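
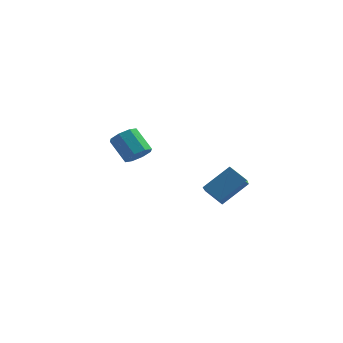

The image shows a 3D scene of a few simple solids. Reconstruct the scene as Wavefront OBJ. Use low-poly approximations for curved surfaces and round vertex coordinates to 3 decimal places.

v -2.247 0.847 -3.05
v -1.777 0.489 -2.412
v -2.842 1.154 -1.252
v -3.313 1.513 -1.89
v -1.567 1.101 -2.571
v -2.632 1.766 -1.41
v -1.756 1.564 -3.01
v -2.821 2.23 -1.85
v -2.233 1.608 -3.473
v -3.298 2.273 -2.313
v -2.718 1.206 -3.688
v -3.783 1.871 -2.528
v -2.928 0.594 -3.53
v -3.993 1.259 -2.369
v -2.739 0.13 -3.09
v -3.804 0.796 -1.93
v -2.262 0.087 -2.627
v -3.327 0.752 -1.467
v 2.727 -4.591 -2.392
v 3.896 -3.624 -1.2
v 2.476 -3.071 -3.379
v 3.646 -2.104 -2.187
v 3.714 -4.896 -3.113
v 4.884 -3.929 -1.921
v 3.464 -3.376 -4.1
v 4.633 -2.409 -2.908
f 2 1 5
f 2 5 3
f 3 5 6
f 3 6 4
f 5 1 7
f 5 7 6
f 6 7 8
f 6 8 4
f 7 1 9
f 7 9 8
f 8 9 10
f 8 10 4
f 9 1 11
f 9 11 10
f 10 11 12
f 10 12 4
f 11 1 13
f 11 13 12
f 12 13 14
f 12 14 4
f 13 1 15
f 13 15 14
f 14 15 16
f 14 16 4
f 15 1 17
f 15 17 16
f 16 17 18
f 16 18 4
f 17 1 2
f 17 2 18
f 18 2 3
f 18 3 4
f 20 22 19
f 23 20 19
f 19 22 21
f 21 23 19
f 20 26 22
f 24 20 23
f 24 26 20
f 22 26 21
f 25 23 21
f 21 26 25
f 25 24 23
f 26 24 25



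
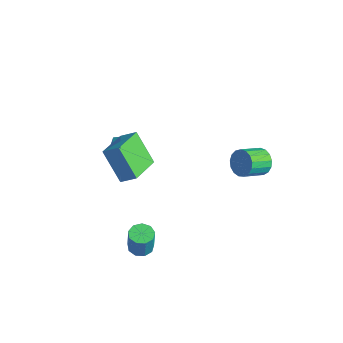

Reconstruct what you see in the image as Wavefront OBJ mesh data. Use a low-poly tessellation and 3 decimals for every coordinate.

v -0.161 -3.139 -3.652
v 0.461 -2.809 -3.744
v 0.723 -2.891 -2.259
v 0.101 -3.221 -2.168
v 0.11 -2.483 -3.664
v 0.372 -2.565 -2.179
v -0.368 -2.464 -3.578
v -0.106 -2.546 -2.094
v -0.749 -2.76 -3.528
v -0.487 -2.843 -2.043
v -0.855 -3.234 -3.535
v -0.593 -3.317 -2.051
v -0.636 -3.663 -3.598
v -0.374 -3.746 -2.113
v -0.195 -3.847 -3.686
v 0.067 -3.93 -2.201
v 0.262 -3.699 -3.758
v 0.524 -3.782 -2.273
v 0.521 -3.289 -3.781
v 0.783 -3.372 -2.296
v 0.5 3.848 0.728
v 0.809 3.516 0.021
v 0.889 2.219 0.665
v 0.58 2.552 1.372
v 1.136 3.636 0.222
v 1.215 2.339 0.866
v 1.318 3.804 0.539
v 1.397 2.508 1.183
v 1.312 3.983 0.899
v 1.391 2.686 1.543
v 1.12 4.131 1.22
v 1.199 2.834 1.864
v 0.786 4.214 1.428
v 0.865 2.917 2.072
v 0.387 4.213 1.476
v 0.466 2.917 2.12
v 0.014 4.129 1.352
v 0.093 2.832 1.997
v -0.248 3.981 1.086
v -0.169 2.684 1.73
v -0.338 3.802 0.737
v -0.259 2.505 1.381
v -0.236 3.634 0.386
v -0.157 2.337 1.031
v 0.034 3.515 0.114
v 0.113 2.218 0.758
v 0.412 3.472 -0.018
v 0.491 2.176 0.626
v -1.398 -4.562 4.476
v -0.767 -3.975 5.057
v -2.472 -2.912 3.978
v -1.84 -2.325 4.56
v -0.16 -4.255 2.82
v 0.472 -3.668 3.402
v -1.233 -2.605 2.323
v -0.602 -2.018 2.904
v -4.353 -2.062 1.257
v -3.832 -1.641 1.202
v -3.768 -2.699 1.918
v -3.247 -2.278 1.863
v -3.8 -2.087 2.195
v -4.162 -1.693 1.786
v -3.438 -2.647 1.334
v -3.8 -2.253 0.925
v -3.266 -2.002 1.249
v -3.49 -1.656 1.781
v -4.11 -2.684 1.339
v -4.334 -2.338 1.871
f 2 1 5
f 2 5 3
f 3 5 6
f 3 6 4
f 5 1 7
f 5 7 6
f 6 7 8
f 6 8 4
f 7 1 9
f 7 9 8
f 8 9 10
f 8 10 4
f 9 1 11
f 9 11 10
f 10 11 12
f 10 12 4
f 11 1 13
f 11 13 12
f 12 13 14
f 12 14 4
f 13 1 15
f 13 15 14
f 14 15 16
f 14 16 4
f 15 1 17
f 15 17 16
f 16 17 18
f 16 18 4
f 17 1 19
f 17 19 18
f 18 19 20
f 18 20 4
f 19 1 2
f 19 2 20
f 20 2 3
f 20 3 4
f 22 21 25
f 22 25 23
f 23 25 26
f 23 26 24
f 25 21 27
f 25 27 26
f 26 27 28
f 26 28 24
f 27 21 29
f 27 29 28
f 28 29 30
f 28 30 24
f 29 21 31
f 29 31 30
f 30 31 32
f 30 32 24
f 31 21 33
f 31 33 32
f 32 33 34
f 32 34 24
f 33 21 35
f 33 35 34
f 34 35 36
f 34 36 24
f 35 21 37
f 35 37 36
f 36 37 38
f 36 38 24
f 37 21 39
f 37 39 38
f 38 39 40
f 38 40 24
f 39 21 41
f 39 41 40
f 40 41 42
f 40 42 24
f 41 21 43
f 41 43 42
f 42 43 44
f 42 44 24
f 43 21 45
f 43 45 44
f 44 45 46
f 44 46 24
f 45 21 47
f 45 47 46
f 46 47 48
f 46 48 24
f 47 21 22
f 47 22 48
f 48 22 23
f 48 23 24
f 50 52 49
f 53 50 49
f 49 52 51
f 51 53 49
f 50 56 52
f 54 50 53
f 54 56 50
f 52 56 51
f 55 53 51
f 51 56 55
f 55 54 53
f 56 54 55
f 57 68 62
f 57 62 58
f 57 58 64
f 57 64 67
f 57 67 68
f 58 62 66
f 62 68 61
f 68 67 59
f 67 64 63
f 64 58 65
f 60 66 61
f 60 61 59
f 60 59 63
f 60 63 65
f 60 65 66
f 61 66 62
f 59 61 68
f 63 59 67
f 65 63 64
f 66 65 58



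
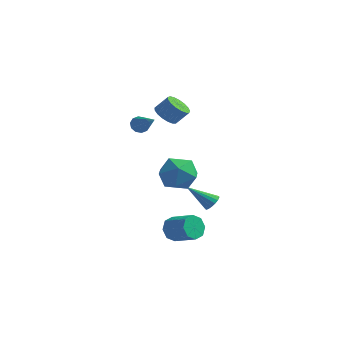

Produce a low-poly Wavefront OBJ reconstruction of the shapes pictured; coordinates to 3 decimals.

v -0.001 -1.933 1.108
v 0.967 -1.884 0.515
v -0.047 -3.756 0.885
v 0.921 -3.707 0.292
v 0.926 -3.49 1.407
v 0.955 -2.364 1.545
v -0.035 -3.276 -0.145
v -0.006 -2.15 -0.007
v 0.946 -2.715 -0.259
v 1.54 -2.847 0.7
v -0.62 -2.793 0.7
v -0.026 -2.925 1.659
v -4.18 2.884 1.797
v -3.579 2.956 1.305
v -2.959 3.289 2.112
v -3.56 3.216 2.603
v -3.744 3.291 1.294
v -3.124 3.624 2.1
v -4.009 3.532 1.398
v -3.39 3.865 2.205
v -4.313 3.625 1.593
v -3.694 3.958 2.4
v -4.587 3.548 1.835
v -3.968 3.881 2.642
v -4.767 3.318 2.069
v -4.148 3.651 2.875
v -4.813 2.99 2.239
v -4.194 3.323 3.046
v -4.714 2.637 2.309
v -4.094 2.97 3.115
v -4.492 2.34 2.261
v -3.873 2.673 3.067
v -4.199 2.168 2.107
v -3.579 2.501 2.913
v -3.901 2.16 1.882
v -3.282 2.493 2.688
v -3.667 2.318 1.637
v -3.048 2.651 2.443
v -3.551 2.605 1.429
v -2.931 2.938 2.235
v -2.598 -1.71 2.982
v -2.267 -1.565 2.581
v -1.182 -2.47 3.878
v -2.275 -1.316 2.804
v -2.406 -1.219 3.095
v -2.611 -1.309 3.343
v -2.811 -1.552 3.453
v -2.93 -1.856 3.383
v -2.922 -2.104 3.16
v -2.79 -2.202 2.869
v -2.586 -2.112 2.622
v -2.386 -1.869 2.512
v -0.706 -1.507 -3.999
v -0.407 -1.176 -4.638
v 0.945 -1.321 -4.081
v 0.646 -1.653 -3.441
v -0.539 -0.777 -4.214
v 0.813 -0.922 -3.657
v -0.769 -0.806 -3.664
v 0.583 -0.951 -3.107
v -0.962 -1.246 -3.31
v 0.39 -1.391 -2.752
v -1.005 -1.839 -3.359
v 0.347 -1.984 -2.802
v -0.873 -2.238 -3.783
v 0.479 -2.383 -3.226
v -0.643 -2.209 -4.333
v 0.709 -2.354 -3.776
v -0.45 -1.769 -4.688
v 0.902 -1.914 -4.13
v -0.23 1.359 -3.115
v 0.051 0.875 -3.122
v -1.37 0.681 -2.005
v 0.165 1.012 -2.922
v 0.188 1.229 -2.766
v 0.115 1.475 -2.69
v -0.036 1.695 -2.711
v -0.232 1.838 -2.825
v -0.428 1.871 -3.005
v -0.578 1.787 -3.211
v -0.648 1.605 -3.394
v -0.623 1.367 -3.514
v -0.507 1.127 -3.542
v -0.328 0.94 -3.473
v -0.127 0.849 -3.321
f 1 12 6
f 1 6 2
f 1 2 8
f 1 8 11
f 1 11 12
f 2 6 10
f 6 12 5
f 12 11 3
f 11 8 7
f 8 2 9
f 4 10 5
f 4 5 3
f 4 3 7
f 4 7 9
f 4 9 10
f 5 10 6
f 3 5 12
f 7 3 11
f 9 7 8
f 10 9 2
f 14 13 17
f 14 17 15
f 15 17 18
f 15 18 16
f 17 13 19
f 17 19 18
f 18 19 20
f 18 20 16
f 19 13 21
f 19 21 20
f 20 21 22
f 20 22 16
f 21 13 23
f 21 23 22
f 22 23 24
f 22 24 16
f 23 13 25
f 23 25 24
f 24 25 26
f 24 26 16
f 25 13 27
f 25 27 26
f 26 27 28
f 26 28 16
f 27 13 29
f 27 29 28
f 28 29 30
f 28 30 16
f 29 13 31
f 29 31 30
f 30 31 32
f 30 32 16
f 31 13 33
f 31 33 32
f 32 33 34
f 32 34 16
f 33 13 35
f 33 35 34
f 34 35 36
f 34 36 16
f 35 13 37
f 35 37 36
f 36 37 38
f 36 38 16
f 37 13 39
f 37 39 38
f 38 39 40
f 38 40 16
f 39 13 14
f 39 14 40
f 40 14 15
f 40 15 16
f 42 41 44
f 42 44 43
f 44 41 45
f 44 45 43
f 45 41 46
f 45 46 43
f 46 41 47
f 46 47 43
f 47 41 48
f 47 48 43
f 48 41 49
f 48 49 43
f 49 41 50
f 49 50 43
f 50 41 51
f 50 51 43
f 51 41 52
f 51 52 43
f 52 41 42
f 52 42 43
f 54 53 57
f 54 57 55
f 55 57 58
f 55 58 56
f 57 53 59
f 57 59 58
f 58 59 60
f 58 60 56
f 59 53 61
f 59 61 60
f 60 61 62
f 60 62 56
f 61 53 63
f 61 63 62
f 62 63 64
f 62 64 56
f 63 53 65
f 63 65 64
f 64 65 66
f 64 66 56
f 65 53 67
f 65 67 66
f 66 67 68
f 66 68 56
f 67 53 69
f 67 69 68
f 68 69 70
f 68 70 56
f 69 53 54
f 69 54 70
f 70 54 55
f 70 55 56
f 72 71 74
f 72 74 73
f 74 71 75
f 74 75 73
f 75 71 76
f 75 76 73
f 76 71 77
f 76 77 73
f 77 71 78
f 77 78 73
f 78 71 79
f 78 79 73
f 79 71 80
f 79 80 73
f 80 71 81
f 80 81 73
f 81 71 82
f 81 82 73
f 82 71 83
f 82 83 73
f 83 71 84
f 83 84 73
f 84 71 85
f 84 85 73
f 85 71 72
f 85 72 73



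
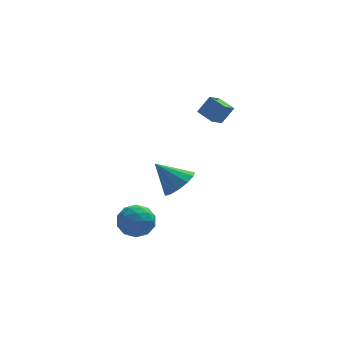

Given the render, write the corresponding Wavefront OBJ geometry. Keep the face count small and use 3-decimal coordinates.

v -1.589 -2.62 -4.357
v -1.071 -2.913 -3.705
v -2.469 -3.727 -4.155
v -1.951 -4.02 -3.503
v -2.418 -3.278 -3.397
v -1.873 -2.593 -3.521
v -1.667 -4.047 -4.339
v -1.122 -3.362 -4.463
v -1.119 -3.795 -3.693
v -1.583 -3.32 -3.111
v -1.957 -3.32 -4.749
v -2.421 -2.845 -4.167
v -1.252 -2.669 -4.049
v -2.288 -3.971 -3.811
v -2.562 -3.534 -3.749
v -2.257 -3.707 -3.365
v -1.724 -2.481 -3.941
v -1.42 -2.654 -3.557
v -2.211 -2.868 -3.376
v -2.12 -3.986 -4.303
v -1.816 -4.159 -3.919
v -1.283 -2.933 -4.495
v -0.978 -3.106 -4.111
v -1.329 -3.772 -4.484
v -0.976 -3.36 -3.658
v -1.494 -4.011 -3.54
v -1.327 -4.026 -4.031
v -1.007 -3.624 -4.104
v -1.249 -3.081 -3.316
v -1.766 -3.731 -3.198
v -2.041 -3.295 -3.135
v -1.721 -2.893 -3.208
v -1.277 -3.599 -3.31
v -1.774 -2.909 -4.662
v -2.291 -3.559 -4.544
v -1.819 -3.747 -4.652
v -1.499 -3.345 -4.725
v -2.046 -2.629 -4.32
v -2.564 -3.28 -4.202
v -2.533 -3.016 -3.756
v -2.213 -2.614 -3.829
v -2.263 -3.041 -4.55
v 0.031 -3.342 -1.794
v 0.571 -3.648 -1.199
v -0.951 -2.998 -0.726
v 0.678 -3.178 -1.251
v 0.579 -2.76 -1.476
v 0.307 -2.527 -1.802
v -0.054 -2.552 -2.125
v -0.387 -2.828 -2.343
v -0.588 -3.267 -2.386
v -0.593 -3.729 -2.242
v -0.399 -4.069 -1.955
v -0.069 -4.177 -1.617
v 0.292 -4.02 -1.335
v 1.503 -2.113 1.157
v 0.975 -1.447 1.42
v 1.992 -1.564 0.75
v 1.463 -0.898 1.013
v 2.037 -2.002 1.947
v 1.508 -1.336 2.21
v 2.525 -1.453 1.54
v 1.997 -0.787 1.803
f 1 38 17
f 38 12 41
f 17 41 6
f 38 41 17
f 1 17 13
f 17 6 18
f 13 18 2
f 17 18 13
f 1 13 22
f 13 2 23
f 22 23 8
f 13 23 22
f 1 22 34
f 22 8 37
f 34 37 11
f 22 37 34
f 1 34 38
f 34 11 42
f 38 42 12
f 34 42 38
f 2 18 29
f 18 6 32
f 29 32 10
f 18 32 29
f 6 41 19
f 41 12 40
f 19 40 5
f 41 40 19
f 12 42 39
f 42 11 35
f 39 35 3
f 42 35 39
f 11 37 36
f 37 8 24
f 36 24 7
f 37 24 36
f 8 23 28
f 23 2 25
f 28 25 9
f 23 25 28
f 4 30 16
f 30 10 31
f 16 31 5
f 30 31 16
f 4 16 14
f 16 5 15
f 14 15 3
f 16 15 14
f 4 14 21
f 14 3 20
f 21 20 7
f 14 20 21
f 4 21 26
f 21 7 27
f 26 27 9
f 21 27 26
f 4 26 30
f 26 9 33
f 30 33 10
f 26 33 30
f 5 31 19
f 31 10 32
f 19 32 6
f 31 32 19
f 3 15 39
f 15 5 40
f 39 40 12
f 15 40 39
f 7 20 36
f 20 3 35
f 36 35 11
f 20 35 36
f 9 27 28
f 27 7 24
f 28 24 8
f 27 24 28
f 10 33 29
f 33 9 25
f 29 25 2
f 33 25 29
f 44 43 46
f 44 46 45
f 46 43 47
f 46 47 45
f 47 43 48
f 47 48 45
f 48 43 49
f 48 49 45
f 49 43 50
f 49 50 45
f 50 43 51
f 50 51 45
f 51 43 52
f 51 52 45
f 52 43 53
f 52 53 45
f 53 43 54
f 53 54 45
f 54 43 55
f 54 55 45
f 55 43 44
f 55 44 45
f 57 59 56
f 60 57 56
f 56 59 58
f 58 60 56
f 57 63 59
f 61 57 60
f 61 63 57
f 59 63 58
f 62 60 58
f 58 63 62
f 62 61 60
f 63 61 62



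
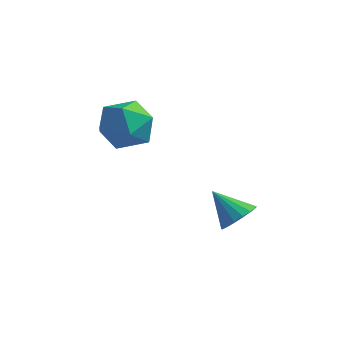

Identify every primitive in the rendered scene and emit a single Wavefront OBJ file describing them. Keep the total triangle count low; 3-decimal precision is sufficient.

v 3.272 1.419 -3.487
v 3.67 2.005 -3.074
v 2.148 1.441 -2.433
v 3.441 2.204 -3.322
v 3.173 2.224 -3.608
v 2.928 2.06 -3.866
v 2.761 1.748 -4.038
v 2.711 1.362 -4.083
v 2.79 0.988 -3.991
v 2.979 0.713 -3.784
v 3.235 0.6 -3.509
v 3.499 0.675 -3.229
v 3.711 0.92 -3.007
v 3.823 1.279 -2.896
v 3.808 1.671 -2.92
v -1.382 1.062 0.733
v -0.705 0.925 1.712
v -0.635 -0.565 -0.012
v 0.042 -0.702 0.967
v -1.146 -0.839 1.038
v -1.608 0.167 1.498
v 0.268 0.193 0.202
v -0.194 1.199 0.662
v 0.315 0.388 1.384
v -0.559 -0.249 1.9
v -0.781 0.609 -0.2
v -1.655 -0.028 0.316
f 2 1 4
f 2 4 3
f 4 1 5
f 4 5 3
f 5 1 6
f 5 6 3
f 6 1 7
f 6 7 3
f 7 1 8
f 7 8 3
f 8 1 9
f 8 9 3
f 9 1 10
f 9 10 3
f 10 1 11
f 10 11 3
f 11 1 12
f 11 12 3
f 12 1 13
f 12 13 3
f 13 1 14
f 13 14 3
f 14 1 15
f 14 15 3
f 15 1 2
f 15 2 3
f 16 27 21
f 16 21 17
f 16 17 23
f 16 23 26
f 16 26 27
f 17 21 25
f 21 27 20
f 27 26 18
f 26 23 22
f 23 17 24
f 19 25 20
f 19 20 18
f 19 18 22
f 19 22 24
f 19 24 25
f 20 25 21
f 18 20 27
f 22 18 26
f 24 22 23
f 25 24 17



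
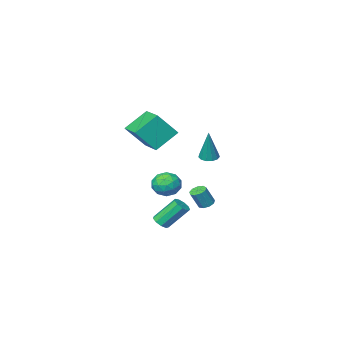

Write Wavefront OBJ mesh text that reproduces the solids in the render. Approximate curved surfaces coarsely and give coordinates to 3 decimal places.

v 0.197 -1.274 -3.983
v 0.663 -0.999 -3.773
v -0.351 -0.351 -2.368
v -0.817 -0.626 -2.577
v 0.467 -0.762 -4.024
v -0.547 -0.114 -2.619
v 0.144 -0.765 -4.255
v -0.869 -0.117 -2.85
v -0.154 -1.006 -4.359
v -1.167 -0.357 -2.954
v -0.287 -1.372 -4.287
v -1.301 -0.724 -2.881
v -0.195 -1.693 -4.072
v -1.208 -1.044 -2.667
v 0.081 -1.817 -3.815
v -0.932 -1.169 -2.41
v 0.411 -1.688 -3.637
v -0.602 -1.04 -2.232
v 0.641 -1.365 -3.621
v -0.373 -0.716 -2.215
v -1.322 -1.696 -1.401
v -0.76 -1.004 -1.648
v -0.14 -2.496 -0.952
v 0.422 -1.804 -1.199
v -0.146 -1.703 -0.476
v -0.877 -1.208 -0.753
v -0.023 -2.292 -1.847
v -0.754 -1.797 -2.124
v 0.043 -1.372 -1.923
v -0.033 -1.008 -1.076
v -0.867 -2.492 -1.524
v -0.943 -2.128 -0.677
v -1.145 -1.28 -1.564
v 0.245 -2.22 -1.036
v -0.089 -2.161 -0.611
v 0.241 -1.754 -0.756
v -1.214 -1.4 -1.038
v -0.884 -0.993 -1.183
v -0.522 -1.404 -0.494
v -0.016 -2.507 -1.417
v 0.314 -2.1 -1.562
v -1.141 -1.746 -1.844
v -0.811 -1.339 -1.989
v -0.378 -2.096 -2.106
v -0.343 -1.089 -1.871
v 0.352 -1.559 -1.607
v 0.091 -1.846 -1.988
v -0.339 -1.555 -2.151
v -0.388 -0.875 -1.373
v 0.308 -1.345 -1.109
v -0.026 -1.286 -0.684
v -0.456 -0.996 -0.847
v 0.084 -1.091 -1.535
v -1.208 -2.155 -1.491
v -0.512 -2.625 -1.227
v -0.444 -2.504 -1.753
v -0.874 -2.214 -1.916
v -1.252 -1.941 -0.993
v -0.557 -2.411 -0.729
v -0.561 -1.945 -0.449
v -0.991 -1.654 -0.612
v -0.984 -2.409 -1.065
v -3.252 -1.765 0.36
v -2.69 -1.997 0.323
v -2.908 -1.255 2.42
v -2.663 -1.666 0.237
v -2.824 -1.366 0.19
v -3.12 -1.192 0.196
v -3.459 -1.2 0.255
v -3.732 -1.388 0.347
v -3.853 -1.695 0.443
v -3.783 -2.024 0.513
v -3.544 -2.271 0.534
v -3.213 -2.357 0.5
v -2.895 -2.255 0.421
v -1.984 0.076 -2.47
v -1.646 -0.275 -2.649
v -1.097 -0.308 -1.549
v -1.436 0.044 -1.37
v -1.52 0.053 -2.703
v -0.971 0.02 -1.602
v -1.611 0.392 -2.647
v -1.062 0.359 -1.547
v -1.877 0.584 -2.509
v -1.328 0.551 -1.408
v -2.193 0.538 -2.352
v -1.644 0.505 -1.252
v -2.412 0.276 -2.251
v -1.863 0.243 -1.151
v -2.43 -0.079 -2.252
v -1.881 -0.112 -1.152
v -2.24 -0.361 -2.356
v -1.691 -0.394 -1.255
v -1.931 -0.439 -2.512
v -1.382 -0.472 -1.412
v 1.327 -0.99 2.31
v -0.011 -0.905 3.403
v 1.653 0.813 2.568
v 0.315 0.898 3.661
v 2.405 -1.378 3.659
v 1.067 -1.293 4.752
v 2.731 0.425 3.917
v 1.393 0.51 5.01
f 2 1 5
f 2 5 3
f 3 5 6
f 3 6 4
f 5 1 7
f 5 7 6
f 6 7 8
f 6 8 4
f 7 1 9
f 7 9 8
f 8 9 10
f 8 10 4
f 9 1 11
f 9 11 10
f 10 11 12
f 10 12 4
f 11 1 13
f 11 13 12
f 12 13 14
f 12 14 4
f 13 1 15
f 13 15 14
f 14 15 16
f 14 16 4
f 15 1 17
f 15 17 16
f 16 17 18
f 16 18 4
f 17 1 19
f 17 19 18
f 18 19 20
f 18 20 4
f 19 1 2
f 19 2 20
f 20 2 3
f 20 3 4
f 21 58 37
f 58 32 61
f 37 61 26
f 58 61 37
f 21 37 33
f 37 26 38
f 33 38 22
f 37 38 33
f 21 33 42
f 33 22 43
f 42 43 28
f 33 43 42
f 21 42 54
f 42 28 57
f 54 57 31
f 42 57 54
f 21 54 58
f 54 31 62
f 58 62 32
f 54 62 58
f 22 38 49
f 38 26 52
f 49 52 30
f 38 52 49
f 26 61 39
f 61 32 60
f 39 60 25
f 61 60 39
f 32 62 59
f 62 31 55
f 59 55 23
f 62 55 59
f 31 57 56
f 57 28 44
f 56 44 27
f 57 44 56
f 28 43 48
f 43 22 45
f 48 45 29
f 43 45 48
f 24 50 36
f 50 30 51
f 36 51 25
f 50 51 36
f 24 36 34
f 36 25 35
f 34 35 23
f 36 35 34
f 24 34 41
f 34 23 40
f 41 40 27
f 34 40 41
f 24 41 46
f 41 27 47
f 46 47 29
f 41 47 46
f 24 46 50
f 46 29 53
f 50 53 30
f 46 53 50
f 25 51 39
f 51 30 52
f 39 52 26
f 51 52 39
f 23 35 59
f 35 25 60
f 59 60 32
f 35 60 59
f 27 40 56
f 40 23 55
f 56 55 31
f 40 55 56
f 29 47 48
f 47 27 44
f 48 44 28
f 47 44 48
f 30 53 49
f 53 29 45
f 49 45 22
f 53 45 49
f 64 63 66
f 64 66 65
f 66 63 67
f 66 67 65
f 67 63 68
f 67 68 65
f 68 63 69
f 68 69 65
f 69 63 70
f 69 70 65
f 70 63 71
f 70 71 65
f 71 63 72
f 71 72 65
f 72 63 73
f 72 73 65
f 73 63 74
f 73 74 65
f 74 63 75
f 74 75 65
f 75 63 64
f 75 64 65
f 77 76 80
f 77 80 78
f 78 80 81
f 78 81 79
f 80 76 82
f 80 82 81
f 81 82 83
f 81 83 79
f 82 76 84
f 82 84 83
f 83 84 85
f 83 85 79
f 84 76 86
f 84 86 85
f 85 86 87
f 85 87 79
f 86 76 88
f 86 88 87
f 87 88 89
f 87 89 79
f 88 76 90
f 88 90 89
f 89 90 91
f 89 91 79
f 90 76 92
f 90 92 91
f 91 92 93
f 91 93 79
f 92 76 94
f 92 94 93
f 93 94 95
f 93 95 79
f 94 76 77
f 94 77 95
f 95 77 78
f 95 78 79
f 97 99 96
f 100 97 96
f 96 99 98
f 98 100 96
f 97 103 99
f 101 97 100
f 101 103 97
f 99 103 98
f 102 100 98
f 98 103 102
f 102 101 100
f 103 101 102



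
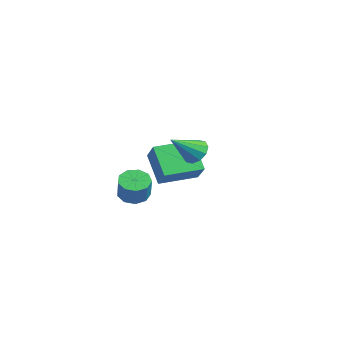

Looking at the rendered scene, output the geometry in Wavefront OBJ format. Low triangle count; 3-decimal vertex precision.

v -3.586 0.971 -1.32
v -4.763 0.857 0.05
v -3.58 2.884 -1.157
v -4.757 2.77 0.213
v -2.523 0.89 -0.413
v -3.7 0.776 0.957
v -2.517 2.803 -0.25
v -3.694 2.689 1.12
v -3.902 -0.089 -1.885
v -3.527 -0.674 -2.218
v -2.844 -0.856 -1.127
v -3.218 -0.271 -0.795
v -3.269 -0.223 -2.304
v -2.586 -0.406 -1.213
v -3.307 0.291 -2.194
v -2.624 0.108 -1.103
v -3.623 0.627 -1.94
v -2.94 0.445 -0.849
v -4.069 0.628 -1.661
v -3.386 0.446 -0.57
v -4.437 0.294 -1.486
v -3.754 0.112 -0.395
v -4.554 -0.219 -1.498
v -3.871 -0.402 -0.408
v -4.366 -0.672 -1.692
v -3.683 -0.854 -0.601
v -3.961 -0.851 -1.976
v -3.277 -1.034 -0.885
v 1.911 0.71 2.615
v 2.548 0.664 2.354
v 2.209 -0.53 3.565
v 2.562 0.925 2.691
v 2.328 1.104 2.999
v 1.934 1.133 3.16
v 1.532 1 3.114
v 1.274 0.757 2.877
v 1.259 0.496 2.54
v 1.494 0.316 2.232
v 1.888 0.288 2.071
v 2.29 0.42 2.117
f 2 4 1
f 5 2 1
f 1 4 3
f 3 5 1
f 2 8 4
f 6 2 5
f 6 8 2
f 4 8 3
f 7 5 3
f 3 8 7
f 7 6 5
f 8 6 7
f 10 9 13
f 10 13 11
f 11 13 14
f 11 14 12
f 13 9 15
f 13 15 14
f 14 15 16
f 14 16 12
f 15 9 17
f 15 17 16
f 16 17 18
f 16 18 12
f 17 9 19
f 17 19 18
f 18 19 20
f 18 20 12
f 19 9 21
f 19 21 20
f 20 21 22
f 20 22 12
f 21 9 23
f 21 23 22
f 22 23 24
f 22 24 12
f 23 9 25
f 23 25 24
f 24 25 26
f 24 26 12
f 25 9 27
f 25 27 26
f 26 27 28
f 26 28 12
f 27 9 10
f 27 10 28
f 28 10 11
f 28 11 12
f 30 29 32
f 30 32 31
f 32 29 33
f 32 33 31
f 33 29 34
f 33 34 31
f 34 29 35
f 34 35 31
f 35 29 36
f 35 36 31
f 36 29 37
f 36 37 31
f 37 29 38
f 37 38 31
f 38 29 39
f 38 39 31
f 39 29 40
f 39 40 31
f 40 29 30
f 40 30 31



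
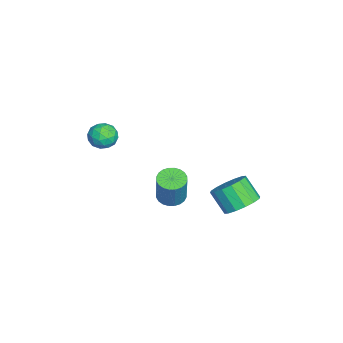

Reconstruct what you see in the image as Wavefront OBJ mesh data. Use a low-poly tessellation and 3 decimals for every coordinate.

v 3.183 -2.526 2.586
v 3.478 -2.165 3.222
v 4.322 -3.055 2.358
v 4.617 -2.694 2.994
v 4.091 -3.275 3.079
v 3.387 -2.949 3.22
v 4.413 -2.271 2.36
v 3.709 -1.945 2.501
v 4.238 -2.008 3.083
v 4.039 -2.628 3.527
v 3.761 -2.592 2.053
v 3.562 -3.212 2.497
v 3.231 -2.299 2.924
v 4.569 -2.921 2.656
v 4.26 -3.262 2.706
v 4.433 -3.05 3.08
v 3.177 -2.76 2.922
v 3.35 -2.548 3.296
v 3.711 -3.2 3.212
v 4.45 -2.672 2.284
v 4.623 -2.46 2.658
v 3.367 -2.17 2.5
v 3.54 -1.958 2.874
v 4.089 -2.02 2.368
v 3.85 -1.995 3.216
v 4.52 -2.305 3.082
v 4.4 -2.057 2.71
v 3.986 -1.865 2.792
v 3.733 -2.36 3.477
v 4.403 -2.67 3.343
v 4.094 -3.012 3.393
v 3.68 -2.82 3.476
v 4.18 -2.267 3.395
v 3.397 -2.55 2.237
v 4.067 -2.86 2.103
v 4.12 -2.4 2.104
v 3.706 -2.208 2.187
v 3.28 -2.915 2.498
v 3.95 -3.225 2.364
v 3.814 -3.355 2.788
v 3.4 -3.163 2.87
v 3.62 -2.953 2.185
v 1.387 3.91 -3.853
v 2.183 3.273 -3.877
v 1.609 2.513 -2.772
v 0.813 3.15 -2.747
v 2.324 3.655 -3.541
v 1.75 2.895 -2.436
v 2.214 4.106 -3.289
v 1.64 3.345 -2.183
v 1.883 4.504 -3.188
v 1.308 3.743 -2.082
v 1.418 4.743 -3.264
v 0.844 3.982 -2.158
v 0.946 4.759 -3.499
v 0.371 3.998 -2.393
v 0.591 4.547 -3.828
v 0.017 3.787 -2.723
v 0.45 4.165 -4.164
v -0.124 3.405 -3.059
v 0.56 3.715 -4.417
v -0.014 2.954 -3.311
v 0.892 3.317 -4.518
v 0.317 2.556 -3.412
v 1.356 3.078 -4.442
v 0.782 2.317 -3.336
v 1.829 3.062 -4.207
v 1.254 2.301 -3.101
v 1.678 0.415 -3.084
v 2.144 -0.168 -3.229
v 2.807 -0.078 -1.461
v 2.342 0.505 -1.316
v 2.314 0.062 -3.305
v 2.978 0.153 -1.537
v 2.388 0.346 -3.347
v 3.052 0.437 -1.579
v 2.354 0.641 -3.349
v 3.017 0.731 -1.581
v 2.216 0.901 -3.311
v 2.88 0.991 -1.543
v 1.997 1.087 -3.238
v 2.661 1.177 -1.47
v 1.73 1.171 -3.142
v 2.393 1.261 -1.374
v 1.454 1.14 -3.037
v 2.118 1.23 -1.269
v 1.213 0.998 -2.939
v 1.876 1.088 -1.171
v 1.042 0.767 -2.863
v 1.706 0.858 -1.095
v 0.968 0.483 -2.821
v 1.632 0.574 -1.053
v 1.003 0.189 -2.819
v 1.666 0.279 -1.051
v 1.14 -0.071 -2.857
v 1.804 0.019 -1.089
v 1.359 -0.257 -2.93
v 2.023 -0.167 -1.162
v 1.627 -0.341 -3.026
v 2.29 -0.251 -1.258
v 1.902 -0.31 -3.131
v 2.566 -0.22 -1.363
f 1 38 17
f 38 12 41
f 17 41 6
f 38 41 17
f 1 17 13
f 17 6 18
f 13 18 2
f 17 18 13
f 1 13 22
f 13 2 23
f 22 23 8
f 13 23 22
f 1 22 34
f 22 8 37
f 34 37 11
f 22 37 34
f 1 34 38
f 34 11 42
f 38 42 12
f 34 42 38
f 2 18 29
f 18 6 32
f 29 32 10
f 18 32 29
f 6 41 19
f 41 12 40
f 19 40 5
f 41 40 19
f 12 42 39
f 42 11 35
f 39 35 3
f 42 35 39
f 11 37 36
f 37 8 24
f 36 24 7
f 37 24 36
f 8 23 28
f 23 2 25
f 28 25 9
f 23 25 28
f 4 30 16
f 30 10 31
f 16 31 5
f 30 31 16
f 4 16 14
f 16 5 15
f 14 15 3
f 16 15 14
f 4 14 21
f 14 3 20
f 21 20 7
f 14 20 21
f 4 21 26
f 21 7 27
f 26 27 9
f 21 27 26
f 4 26 30
f 26 9 33
f 30 33 10
f 26 33 30
f 5 31 19
f 31 10 32
f 19 32 6
f 31 32 19
f 3 15 39
f 15 5 40
f 39 40 12
f 15 40 39
f 7 20 36
f 20 3 35
f 36 35 11
f 20 35 36
f 9 27 28
f 27 7 24
f 28 24 8
f 27 24 28
f 10 33 29
f 33 9 25
f 29 25 2
f 33 25 29
f 44 43 47
f 44 47 45
f 45 47 48
f 45 48 46
f 47 43 49
f 47 49 48
f 48 49 50
f 48 50 46
f 49 43 51
f 49 51 50
f 50 51 52
f 50 52 46
f 51 43 53
f 51 53 52
f 52 53 54
f 52 54 46
f 53 43 55
f 53 55 54
f 54 55 56
f 54 56 46
f 55 43 57
f 55 57 56
f 56 57 58
f 56 58 46
f 57 43 59
f 57 59 58
f 58 59 60
f 58 60 46
f 59 43 61
f 59 61 60
f 60 61 62
f 60 62 46
f 61 43 63
f 61 63 62
f 62 63 64
f 62 64 46
f 63 43 65
f 63 65 64
f 64 65 66
f 64 66 46
f 65 43 67
f 65 67 66
f 66 67 68
f 66 68 46
f 67 43 44
f 67 44 68
f 68 44 45
f 68 45 46
f 70 69 73
f 70 73 71
f 71 73 74
f 71 74 72
f 73 69 75
f 73 75 74
f 74 75 76
f 74 76 72
f 75 69 77
f 75 77 76
f 76 77 78
f 76 78 72
f 77 69 79
f 77 79 78
f 78 79 80
f 78 80 72
f 79 69 81
f 79 81 80
f 80 81 82
f 80 82 72
f 81 69 83
f 81 83 82
f 82 83 84
f 82 84 72
f 83 69 85
f 83 85 84
f 84 85 86
f 84 86 72
f 85 69 87
f 85 87 86
f 86 87 88
f 86 88 72
f 87 69 89
f 87 89 88
f 88 89 90
f 88 90 72
f 89 69 91
f 89 91 90
f 90 91 92
f 90 92 72
f 91 69 93
f 91 93 92
f 92 93 94
f 92 94 72
f 93 69 95
f 93 95 94
f 94 95 96
f 94 96 72
f 95 69 97
f 95 97 96
f 96 97 98
f 96 98 72
f 97 69 99
f 97 99 98
f 98 99 100
f 98 100 72
f 99 69 101
f 99 101 100
f 100 101 102
f 100 102 72
f 101 69 70
f 101 70 102
f 102 70 71
f 102 71 72



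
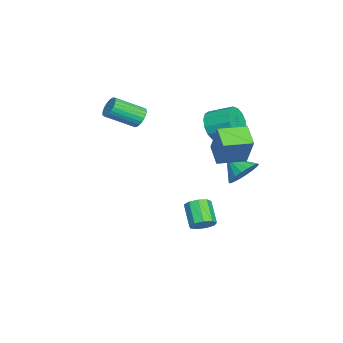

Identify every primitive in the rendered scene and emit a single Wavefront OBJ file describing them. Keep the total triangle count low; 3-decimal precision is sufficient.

v 3.119 1.842 2.981
v 4.074 2.32 4.87
v 2.432 3.364 2.943
v 3.388 3.842 4.832
v 4.212 2.318 2.308
v 5.168 2.796 4.197
v 3.526 3.84 2.27
v 4.481 4.318 4.159
v 1.344 3.45 0.113
v 1.906 2.698 -0.379
v 0.736 2.41 1.007
v 2.193 2.831 -0.029
v 2.312 3.087 0.349
v 2.239 3.414 0.681
v 1.989 3.749 0.9
v 1.611 4.024 0.963
v 1.18 4.186 0.858
v 0.782 4.202 0.606
v 0.496 4.069 0.255
v 0.377 3.813 -0.123
v 0.45 3.486 -0.454
v 0.7 3.151 -0.674
v 1.078 2.875 -0.737
v 1.508 2.714 -0.632
v 0.004 1.536 2.97
v 0.489 1.845 2.08
v 0.741 3.233 2.699
v 0.256 2.924 3.59
v -0.039 1.974 2.006
v 0.213 3.362 2.625
v -0.555 1.986 2.19
v -0.304 3.373 2.809
v -0.922 1.877 2.584
v -0.67 3.264 3.203
v -1.041 1.677 3.081
v -0.789 3.064 3.7
v -0.879 1.439 3.548
v -0.627 2.826 4.167
v -0.481 1.227 3.861
v -0.229 2.615 4.48
v 0.047 1.098 3.935
v 0.299 2.486 4.554
v 0.564 1.087 3.751
v 0.815 2.474 4.37
v 0.93 1.196 3.357
v 1.182 2.583 3.976
v 1.049 1.396 2.86
v 1.301 2.783 3.479
v 0.887 1.634 2.393
v 1.139 3.021 3.012
v -1.549 -2.812 2.544
v -0.861 -2.717 2.32
v -0.303 -4.373 3.332
v -0.991 -4.468 3.556
v -0.861 -2.568 2.563
v -0.303 -4.225 3.575
v -0.966 -2.457 2.803
v -0.408 -4.113 3.815
v -1.16 -2.4 3.003
v -0.602 -4.056 4.016
v -1.413 -2.405 3.134
v -0.855 -4.061 4.147
v -1.687 -2.472 3.175
v -1.129 -4.128 4.188
v -1.939 -2.591 3.12
v -1.381 -4.247 4.132
v -2.133 -2.744 2.977
v -1.575 -4.4 3.989
v -2.237 -2.907 2.768
v -1.679 -4.563 3.78
v -2.237 -3.055 2.525
v -1.679 -4.712 3.537
v -2.132 -3.167 2.285
v -1.574 -4.823 3.297
v -1.938 -3.224 2.084
v -1.38 -4.88 3.097
v -1.685 -3.219 1.953
v -1.127 -4.875 2.966
v -1.411 -3.152 1.912
v -0.853 -4.808 2.925
v -1.159 -3.033 1.968
v -0.601 -4.689 2.98
v -0.965 -2.88 2.111
v -0.407 -4.536 3.123
v 2.459 1.365 -3.532
v 3.001 0.98 -3.125
v 1.883 0.509 -2.081
v 1.341 0.895 -2.488
v 2.959 1.48 -2.945
v 1.841 1.01 -1.901
v 2.683 1.927 -3.039
v 1.565 1.456 -1.995
v 2.302 2.11 -3.364
v 1.184 1.64 -2.32
v 1.994 1.946 -3.768
v 0.877 1.475 -2.724
v 1.904 1.509 -4.061
v 0.786 1.039 -3.017
v 2.073 1.005 -4.107
v 0.956 0.535 -3.063
v 2.423 0.67 -3.883
v 1.305 0.2 -2.839
v 2.789 0.66 -3.496
v 1.672 0.189 -2.452
f 2 4 1
f 5 2 1
f 1 4 3
f 3 5 1
f 2 8 4
f 6 2 5
f 6 8 2
f 4 8 3
f 7 5 3
f 3 8 7
f 7 6 5
f 8 6 7
f 10 9 12
f 10 12 11
f 12 9 13
f 12 13 11
f 13 9 14
f 13 14 11
f 14 9 15
f 14 15 11
f 15 9 16
f 15 16 11
f 16 9 17
f 16 17 11
f 17 9 18
f 17 18 11
f 18 9 19
f 18 19 11
f 19 9 20
f 19 20 11
f 20 9 21
f 20 21 11
f 21 9 22
f 21 22 11
f 22 9 23
f 22 23 11
f 23 9 24
f 23 24 11
f 24 9 10
f 24 10 11
f 26 25 29
f 26 29 27
f 27 29 30
f 27 30 28
f 29 25 31
f 29 31 30
f 30 31 32
f 30 32 28
f 31 25 33
f 31 33 32
f 32 33 34
f 32 34 28
f 33 25 35
f 33 35 34
f 34 35 36
f 34 36 28
f 35 25 37
f 35 37 36
f 36 37 38
f 36 38 28
f 37 25 39
f 37 39 38
f 38 39 40
f 38 40 28
f 39 25 41
f 39 41 40
f 40 41 42
f 40 42 28
f 41 25 43
f 41 43 42
f 42 43 44
f 42 44 28
f 43 25 45
f 43 45 44
f 44 45 46
f 44 46 28
f 45 25 47
f 45 47 46
f 46 47 48
f 46 48 28
f 47 25 49
f 47 49 48
f 48 49 50
f 48 50 28
f 49 25 26
f 49 26 50
f 50 26 27
f 50 27 28
f 52 51 55
f 52 55 53
f 53 55 56
f 53 56 54
f 55 51 57
f 55 57 56
f 56 57 58
f 56 58 54
f 57 51 59
f 57 59 58
f 58 59 60
f 58 60 54
f 59 51 61
f 59 61 60
f 60 61 62
f 60 62 54
f 61 51 63
f 61 63 62
f 62 63 64
f 62 64 54
f 63 51 65
f 63 65 64
f 64 65 66
f 64 66 54
f 65 51 67
f 65 67 66
f 66 67 68
f 66 68 54
f 67 51 69
f 67 69 68
f 68 69 70
f 68 70 54
f 69 51 71
f 69 71 70
f 70 71 72
f 70 72 54
f 71 51 73
f 71 73 72
f 72 73 74
f 72 74 54
f 73 51 75
f 73 75 74
f 74 75 76
f 74 76 54
f 75 51 77
f 75 77 76
f 76 77 78
f 76 78 54
f 77 51 79
f 77 79 78
f 78 79 80
f 78 80 54
f 79 51 81
f 79 81 80
f 80 81 82
f 80 82 54
f 81 51 83
f 81 83 82
f 82 83 84
f 82 84 54
f 83 51 52
f 83 52 84
f 84 52 53
f 84 53 54
f 86 85 89
f 86 89 87
f 87 89 90
f 87 90 88
f 89 85 91
f 89 91 90
f 90 91 92
f 90 92 88
f 91 85 93
f 91 93 92
f 92 93 94
f 92 94 88
f 93 85 95
f 93 95 94
f 94 95 96
f 94 96 88
f 95 85 97
f 95 97 96
f 96 97 98
f 96 98 88
f 97 85 99
f 97 99 98
f 98 99 100
f 98 100 88
f 99 85 101
f 99 101 100
f 100 101 102
f 100 102 88
f 101 85 103
f 101 103 102
f 102 103 104
f 102 104 88
f 103 85 86
f 103 86 104
f 104 86 87
f 104 87 88



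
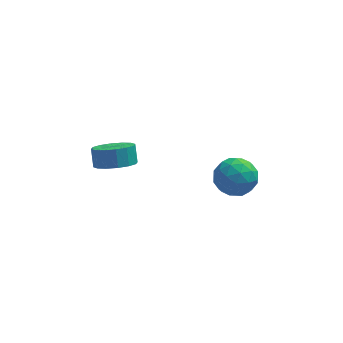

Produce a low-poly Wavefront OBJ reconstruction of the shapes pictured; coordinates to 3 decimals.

v -2.434 -0.93 1.057
v -1.598 -0.368 0.762
v -1.69 0.213 1.608
v -2.526 -0.35 1.903
v -2.024 -0.113 0.541
v -2.116 0.467 1.386
v -2.56 -0.077 0.458
v -2.652 0.503 1.304
v -3.062 -0.27 0.536
v -3.154 0.311 1.381
v -3.396 -0.64 0.753
v -3.488 -0.059 1.599
v -3.472 -1.087 1.052
v -3.564 -0.506 1.898
v -3.27 -1.493 1.352
v -3.362 -0.912 2.198
v -2.844 -1.747 1.574
v -2.936 -1.167 2.419
v -2.308 -1.783 1.656
v -2.4 -1.203 2.502
v -1.806 -1.591 1.579
v -1.898 -1.01 2.424
v -1.472 -1.221 1.361
v -1.564 -0.64 2.207
v -1.396 -0.774 1.062
v -1.488 -0.193 1.908
v 2.389 1.293 -2.065
v 3.121 1.68 -1.213
v 3.639 -0.1 -2.507
v 4.371 0.287 -1.655
v 3.339 -0.225 -1.364
v 2.566 0.636 -1.091
v 4.194 0.944 -2.629
v 3.421 1.805 -2.356
v 4.236 1.464 -1.561
v 3.708 0.742 -0.78
v 3.052 0.838 -2.94
v 2.524 0.116 -2.159
v 2.645 1.608 -1.6
v 4.115 -0.028 -2.12
v 3.508 -0.329 -1.949
v 3.938 -0.102 -1.448
v 2.319 0.995 -1.529
v 2.749 1.222 -1.028
v 2.877 0.103 -1.117
v 4.011 0.358 -2.692
v 4.441 0.585 -2.191
v 2.822 1.682 -2.272
v 3.252 1.909 -1.771
v 3.883 1.477 -2.603
v 3.731 1.709 -1.304
v 4.466 0.891 -1.564
v 4.362 1.277 -2.136
v 3.908 1.782 -1.976
v 3.421 1.284 -0.845
v 4.155 0.466 -1.104
v 3.548 0.165 -0.934
v 3.094 0.671 -0.773
v 4.076 1.158 -1.049
v 2.605 1.114 -2.616
v 3.339 0.296 -2.875
v 3.666 0.909 -2.947
v 3.212 1.415 -2.786
v 2.294 0.689 -2.156
v 3.029 -0.129 -2.416
v 2.852 -0.202 -1.744
v 2.398 0.303 -1.584
v 2.684 0.422 -2.671
f 2 1 5
f 2 5 3
f 3 5 6
f 3 6 4
f 5 1 7
f 5 7 6
f 6 7 8
f 6 8 4
f 7 1 9
f 7 9 8
f 8 9 10
f 8 10 4
f 9 1 11
f 9 11 10
f 10 11 12
f 10 12 4
f 11 1 13
f 11 13 12
f 12 13 14
f 12 14 4
f 13 1 15
f 13 15 14
f 14 15 16
f 14 16 4
f 15 1 17
f 15 17 16
f 16 17 18
f 16 18 4
f 17 1 19
f 17 19 18
f 18 19 20
f 18 20 4
f 19 1 21
f 19 21 20
f 20 21 22
f 20 22 4
f 21 1 23
f 21 23 22
f 22 23 24
f 22 24 4
f 23 1 25
f 23 25 24
f 24 25 26
f 24 26 4
f 25 1 2
f 25 2 26
f 26 2 3
f 26 3 4
f 27 64 43
f 64 38 67
f 43 67 32
f 64 67 43
f 27 43 39
f 43 32 44
f 39 44 28
f 43 44 39
f 27 39 48
f 39 28 49
f 48 49 34
f 39 49 48
f 27 48 60
f 48 34 63
f 60 63 37
f 48 63 60
f 27 60 64
f 60 37 68
f 64 68 38
f 60 68 64
f 28 44 55
f 44 32 58
f 55 58 36
f 44 58 55
f 32 67 45
f 67 38 66
f 45 66 31
f 67 66 45
f 38 68 65
f 68 37 61
f 65 61 29
f 68 61 65
f 37 63 62
f 63 34 50
f 62 50 33
f 63 50 62
f 34 49 54
f 49 28 51
f 54 51 35
f 49 51 54
f 30 56 42
f 56 36 57
f 42 57 31
f 56 57 42
f 30 42 40
f 42 31 41
f 40 41 29
f 42 41 40
f 30 40 47
f 40 29 46
f 47 46 33
f 40 46 47
f 30 47 52
f 47 33 53
f 52 53 35
f 47 53 52
f 30 52 56
f 52 35 59
f 56 59 36
f 52 59 56
f 31 57 45
f 57 36 58
f 45 58 32
f 57 58 45
f 29 41 65
f 41 31 66
f 65 66 38
f 41 66 65
f 33 46 62
f 46 29 61
f 62 61 37
f 46 61 62
f 35 53 54
f 53 33 50
f 54 50 34
f 53 50 54
f 36 59 55
f 59 35 51
f 55 51 28
f 59 51 55



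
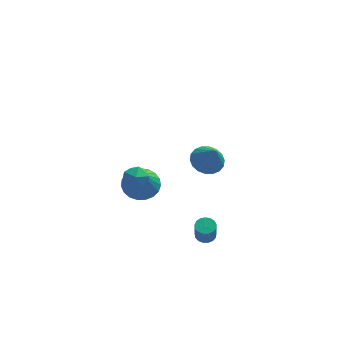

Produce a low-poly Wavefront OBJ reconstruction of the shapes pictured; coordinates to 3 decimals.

v 3.759 3.104 -2.682
v 4.281 3.798 -2.446
v 4.101 2.396 -1.358
v 3.923 3.901 -2.299
v 3.533 3.846 -2.227
v 3.187 3.645 -2.245
v 2.955 3.336 -2.35
v 2.882 2.981 -2.521
v 2.982 2.65 -2.724
v 3.237 2.409 -2.918
v 3.594 2.306 -3.066
v 3.985 2.361 -3.137
v 4.33 2.563 -3.119
v 4.563 2.872 -3.014
v 4.636 3.226 -2.843
v 4.535 3.557 -2.641
v 0.307 0.202 -1.824
v 1.032 0.737 -1.492
v 0.293 -0.802 -0.176
v 0.713 0.943 -1.369
v 0.325 1.022 -1.324
v -0.067 0.959 -1.366
v -0.395 0.765 -1.487
v -0.601 0.474 -1.666
v -0.65 0.135 -1.873
v -0.533 -0.191 -2.071
v -0.272 -0.449 -2.226
v 0.09 -0.595 -2.312
v 0.489 -0.603 -2.314
v 0.857 -0.471 -2.23
v 1.129 -0.223 -2.077
v 1.259 0.098 -1.88
v 1.225 0.438 -1.673
v -0.047 -2.87 1.306
v 0.412 -2.883 1.867
v -0.572 -3.837 1.713
v -0.113 -3.85 2.274
v -0.613 -3.327 2.227
v -0.289 -2.729 1.975
v 0.129 -3.991 1.605
v 0.453 -3.393 1.353
v 0.521 -3.576 2.052
v 0.062 -3.165 2.436
v -0.222 -3.555 1.144
v -0.681 -3.144 1.528
v 3.138 -3.26 -2.724
v 3.602 -3.466 -2.78
v 3.566 -3.825 -1.751
v 3.102 -3.62 -1.696
v 3.647 -3.24 -2.699
v 3.611 -3.599 -1.671
v 3.576 -3.019 -2.625
v 3.54 -3.378 -1.596
v 3.404 -2.853 -2.573
v 3.368 -3.212 -1.544
v 3.172 -2.78 -2.555
v 3.136 -3.139 -1.527
v 2.932 -2.818 -2.577
v 2.896 -3.177 -1.548
v 2.739 -2.957 -2.632
v 2.703 -3.316 -1.604
v 2.637 -3.165 -2.709
v 2.601 -3.524 -1.68
v 2.65 -3.396 -2.788
v 2.614 -3.755 -1.76
v 2.775 -3.595 -2.854
v 2.739 -3.954 -1.825
v 2.983 -3.718 -2.889
v 2.947 -4.077 -1.861
v 3.227 -3.736 -2.887
v 3.191 -4.095 -1.858
v 3.45 -3.645 -2.848
v 3.414 -4.004 -1.819
f 2 1 4
f 2 4 3
f 4 1 5
f 4 5 3
f 5 1 6
f 5 6 3
f 6 1 7
f 6 7 3
f 7 1 8
f 7 8 3
f 8 1 9
f 8 9 3
f 9 1 10
f 9 10 3
f 10 1 11
f 10 11 3
f 11 1 12
f 11 12 3
f 12 1 13
f 12 13 3
f 13 1 14
f 13 14 3
f 14 1 15
f 14 15 3
f 15 1 16
f 15 16 3
f 16 1 2
f 16 2 3
f 18 17 20
f 18 20 19
f 20 17 21
f 20 21 19
f 21 17 22
f 21 22 19
f 22 17 23
f 22 23 19
f 23 17 24
f 23 24 19
f 24 17 25
f 24 25 19
f 25 17 26
f 25 26 19
f 26 17 27
f 26 27 19
f 27 17 28
f 27 28 19
f 28 17 29
f 28 29 19
f 29 17 30
f 29 30 19
f 30 17 31
f 30 31 19
f 31 17 32
f 31 32 19
f 32 17 33
f 32 33 19
f 33 17 18
f 33 18 19
f 34 45 39
f 34 39 35
f 34 35 41
f 34 41 44
f 34 44 45
f 35 39 43
f 39 45 38
f 45 44 36
f 44 41 40
f 41 35 42
f 37 43 38
f 37 38 36
f 37 36 40
f 37 40 42
f 37 42 43
f 38 43 39
f 36 38 45
f 40 36 44
f 42 40 41
f 43 42 35
f 47 46 50
f 47 50 48
f 48 50 51
f 48 51 49
f 50 46 52
f 50 52 51
f 51 52 53
f 51 53 49
f 52 46 54
f 52 54 53
f 53 54 55
f 53 55 49
f 54 46 56
f 54 56 55
f 55 56 57
f 55 57 49
f 56 46 58
f 56 58 57
f 57 58 59
f 57 59 49
f 58 46 60
f 58 60 59
f 59 60 61
f 59 61 49
f 60 46 62
f 60 62 61
f 61 62 63
f 61 63 49
f 62 46 64
f 62 64 63
f 63 64 65
f 63 65 49
f 64 46 66
f 64 66 65
f 65 66 67
f 65 67 49
f 66 46 68
f 66 68 67
f 67 68 69
f 67 69 49
f 68 46 70
f 68 70 69
f 69 70 71
f 69 71 49
f 70 46 72
f 70 72 71
f 71 72 73
f 71 73 49
f 72 46 47
f 72 47 73
f 73 47 48
f 73 48 49



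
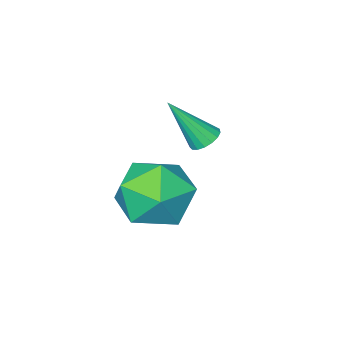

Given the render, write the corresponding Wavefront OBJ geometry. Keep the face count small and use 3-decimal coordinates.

v 0.254 2.13 -0.2
v 0.624 1.938 -0.495
v 1.026 1.47 1.2
v 0.706 2.16 -0.435
v 0.684 2.375 -0.322
v 0.564 2.534 -0.181
v 0.373 2.6 -0.044
v 0.155 2.559 0.057
v -0.041 2.419 0.099
v -0.169 2.213 0.072
v -0.2 1.988 -0.017
v -0.127 1.795 -0.148
v 0.033 1.679 -0.291
v 0.244 1.666 -0.413
v 0.457 1.76 -0.486
v 3.141 4.874 -0.664
v 4.155 4.253 -0.508
v 2.185 3.587 0.428
v 3.199 2.966 0.584
v 3.074 4.046 1.089
v 3.665 4.841 0.414
v 2.675 2.999 -0.494
v 3.266 3.794 -1.169
v 3.866 3.094 -0.403
v 4.113 3.741 0.575
v 2.227 4.099 -0.655
v 2.474 4.746 0.323
f 2 1 4
f 2 4 3
f 4 1 5
f 4 5 3
f 5 1 6
f 5 6 3
f 6 1 7
f 6 7 3
f 7 1 8
f 7 8 3
f 8 1 9
f 8 9 3
f 9 1 10
f 9 10 3
f 10 1 11
f 10 11 3
f 11 1 12
f 11 12 3
f 12 1 13
f 12 13 3
f 13 1 14
f 13 14 3
f 14 1 15
f 14 15 3
f 15 1 2
f 15 2 3
f 16 27 21
f 16 21 17
f 16 17 23
f 16 23 26
f 16 26 27
f 17 21 25
f 21 27 20
f 27 26 18
f 26 23 22
f 23 17 24
f 19 25 20
f 19 20 18
f 19 18 22
f 19 22 24
f 19 24 25
f 20 25 21
f 18 20 27
f 22 18 26
f 24 22 23
f 25 24 17



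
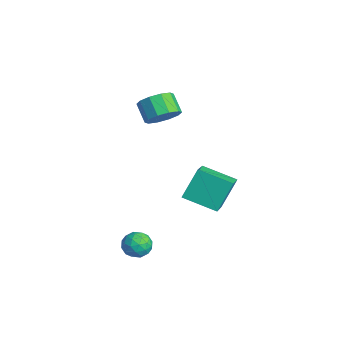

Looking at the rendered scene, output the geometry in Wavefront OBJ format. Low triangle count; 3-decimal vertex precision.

v 1.685 -2.977 -4.178
v 1.978 -3.346 -3.431
v 0.762 -4.054 -4.349
v 1.055 -4.423 -3.602
v 0.594 -3.671 -3.571
v 1.164 -3.005 -3.466
v 1.576 -4.395 -4.314
v 2.146 -3.729 -4.209
v 1.91 -4.223 -3.515
v 1.303 -3.775 -3.056
v 1.437 -3.625 -4.724
v 0.83 -3.177 -4.265
v 1.913 -3.067 -3.79
v 0.827 -4.333 -3.99
v 0.556 -3.891 -3.972
v 0.728 -4.108 -3.533
v 1.434 -2.866 -3.81
v 1.607 -3.083 -3.371
v 0.793 -3.274 -3.453
v 1.133 -4.317 -4.409
v 1.306 -4.534 -3.97
v 2.012 -3.292 -4.247
v 2.184 -3.509 -3.808
v 1.947 -4.126 -4.327
v 2.045 -3.799 -3.4
v 1.502 -4.432 -3.5
v 1.809 -4.416 -3.919
v 2.144 -4.025 -3.857
v 1.688 -3.536 -3.13
v 1.146 -4.169 -3.23
v 0.875 -3.727 -3.212
v 1.21 -3.335 -3.15
v 1.649 -4.051 -3.18
v 1.594 -3.231 -4.55
v 1.052 -3.864 -4.65
v 1.53 -4.065 -4.63
v 1.865 -3.673 -4.568
v 1.238 -2.968 -4.28
v 0.695 -3.601 -4.38
v 0.596 -3.375 -3.923
v 0.931 -2.984 -3.861
v 1.091 -3.349 -4.6
v -3.306 -0.543 2.467
v -2.809 0.141 3.107
v -3.818 0.027 4.012
v -4.314 -0.657 3.373
v -3.204 0.484 2.712
v -4.212 0.369 3.617
v -3.637 0.434 2.223
v -4.645 0.319 3.128
v -3.944 0.012 1.827
v -4.952 -0.103 2.732
v -4.007 -0.623 1.676
v -5.015 -0.738 2.582
v -3.802 -1.227 1.828
v -4.811 -1.341 2.733
v -3.408 -1.569 2.223
v -4.416 -1.684 3.128
v -2.975 -1.519 2.712
v -3.983 -1.634 3.617
v -2.668 -1.097 3.108
v -3.676 -1.212 4.013
v -2.605 -0.462 3.258
v -3.613 -0.577 4.164
v -1.952 0.013 -3.262
v -2.343 1.095 -1.505
v -3.471 0.859 -4.122
v -3.863 1.94 -2.365
v -0.677 1.6 -3.955
v -1.069 2.681 -2.198
v -2.197 2.445 -4.815
v -2.588 3.527 -3.058
f 1 38 17
f 38 12 41
f 17 41 6
f 38 41 17
f 1 17 13
f 17 6 18
f 13 18 2
f 17 18 13
f 1 13 22
f 13 2 23
f 22 23 8
f 13 23 22
f 1 22 34
f 22 8 37
f 34 37 11
f 22 37 34
f 1 34 38
f 34 11 42
f 38 42 12
f 34 42 38
f 2 18 29
f 18 6 32
f 29 32 10
f 18 32 29
f 6 41 19
f 41 12 40
f 19 40 5
f 41 40 19
f 12 42 39
f 42 11 35
f 39 35 3
f 42 35 39
f 11 37 36
f 37 8 24
f 36 24 7
f 37 24 36
f 8 23 28
f 23 2 25
f 28 25 9
f 23 25 28
f 4 30 16
f 30 10 31
f 16 31 5
f 30 31 16
f 4 16 14
f 16 5 15
f 14 15 3
f 16 15 14
f 4 14 21
f 14 3 20
f 21 20 7
f 14 20 21
f 4 21 26
f 21 7 27
f 26 27 9
f 21 27 26
f 4 26 30
f 26 9 33
f 30 33 10
f 26 33 30
f 5 31 19
f 31 10 32
f 19 32 6
f 31 32 19
f 3 15 39
f 15 5 40
f 39 40 12
f 15 40 39
f 7 20 36
f 20 3 35
f 36 35 11
f 20 35 36
f 9 27 28
f 27 7 24
f 28 24 8
f 27 24 28
f 10 33 29
f 33 9 25
f 29 25 2
f 33 25 29
f 44 43 47
f 44 47 45
f 45 47 48
f 45 48 46
f 47 43 49
f 47 49 48
f 48 49 50
f 48 50 46
f 49 43 51
f 49 51 50
f 50 51 52
f 50 52 46
f 51 43 53
f 51 53 52
f 52 53 54
f 52 54 46
f 53 43 55
f 53 55 54
f 54 55 56
f 54 56 46
f 55 43 57
f 55 57 56
f 56 57 58
f 56 58 46
f 57 43 59
f 57 59 58
f 58 59 60
f 58 60 46
f 59 43 61
f 59 61 60
f 60 61 62
f 60 62 46
f 61 43 63
f 61 63 62
f 62 63 64
f 62 64 46
f 63 43 44
f 63 44 64
f 64 44 45
f 64 45 46
f 66 68 65
f 69 66 65
f 65 68 67
f 67 69 65
f 66 72 68
f 70 66 69
f 70 72 66
f 68 72 67
f 71 69 67
f 67 72 71
f 71 70 69
f 72 70 71



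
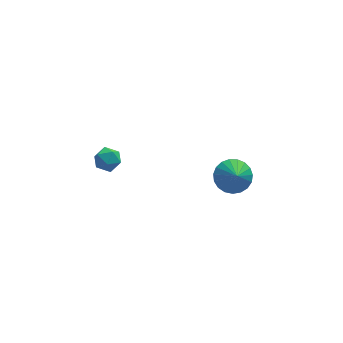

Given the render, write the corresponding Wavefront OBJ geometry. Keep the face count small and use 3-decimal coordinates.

v -4.52 -1.489 1.465
v -3.8 -1.242 1.222
v -4 -2.598 1.878
v -3.28 -2.351 1.635
v -3.634 -1.998 2.258
v -3.955 -1.312 2.002
v -3.845 -2.528 1.098
v -4.166 -1.842 0.842
v -3.383 -1.884 0.994
v -3.252 -1.557 1.711
v -4.548 -2.283 1.389
v -4.417 -1.956 2.106
v 3.198 0.458 -3.995
v 4.213 0.774 -3.759
v 3.242 -0.398 -3.045
v 3.966 1.051 -3.498
v 3.585 1.224 -3.324
v 3.137 1.265 -3.266
v 2.7 1.167 -3.334
v 2.349 0.946 -3.516
v 2.144 0.641 -3.781
v 2.122 0.304 -4.083
v 2.286 -0.007 -4.371
v 2.607 -0.237 -4.593
v 3.03 -0.347 -4.712
v 3.483 -0.317 -4.707
v 3.886 -0.154 -4.579
v 4.17 0.115 -4.35
v 4.286 0.443 -4.06
f 1 12 6
f 1 6 2
f 1 2 8
f 1 8 11
f 1 11 12
f 2 6 10
f 6 12 5
f 12 11 3
f 11 8 7
f 8 2 9
f 4 10 5
f 4 5 3
f 4 3 7
f 4 7 9
f 4 9 10
f 5 10 6
f 3 5 12
f 7 3 11
f 9 7 8
f 10 9 2
f 14 13 16
f 14 16 15
f 16 13 17
f 16 17 15
f 17 13 18
f 17 18 15
f 18 13 19
f 18 19 15
f 19 13 20
f 19 20 15
f 20 13 21
f 20 21 15
f 21 13 22
f 21 22 15
f 22 13 23
f 22 23 15
f 23 13 24
f 23 24 15
f 24 13 25
f 24 25 15
f 25 13 26
f 25 26 15
f 26 13 27
f 26 27 15
f 27 13 28
f 27 28 15
f 28 13 29
f 28 29 15
f 29 13 14
f 29 14 15



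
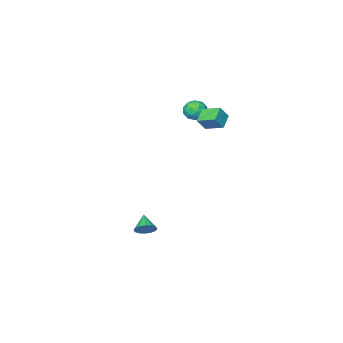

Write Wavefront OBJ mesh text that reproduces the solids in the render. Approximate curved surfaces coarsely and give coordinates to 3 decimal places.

v 1.587 1.458 -3.834
v 1.983 1.563 -3.423
v 1.193 0.722 -3.266
v 1.751 1.74 -3.354
v 1.475 1.842 -3.414
v 1.229 1.841 -3.586
v 1.079 1.738 -3.825
v 1.065 1.559 -4.066
v 1.191 1.354 -4.245
v 1.424 1.176 -4.313
v 1.7 1.074 -4.254
v 1.946 1.075 -4.082
v 2.095 1.179 -3.843
v 2.109 1.357 -3.602
v -2.322 0.502 2.315
v -1.798 0.163 2.537
v -2.962 -0.063 2.963
v -2.438 -0.402 3.185
v -2.507 0.239 3.337
v -2.111 0.588 2.937
v -2.649 -0.488 2.563
v -2.253 -0.139 2.163
v -2 -0.449 2.69
v -1.912 0.001 3.169
v -2.848 0.099 2.331
v -2.76 0.549 2.81
v -2.004 0.382 2.369
v -2.756 -0.282 3.131
v -2.797 0.095 3.22
v -2.489 -0.104 3.351
v -2.188 0.632 2.604
v -1.88 0.433 2.735
v -2.296 0.478 3.205
v -2.88 -0.333 2.765
v -2.572 -0.532 2.896
v -2.271 0.204 2.149
v -1.963 0.005 2.28
v -2.464 -0.378 2.295
v -1.815 -0.177 2.59
v -2.191 -0.509 2.971
v -2.315 -0.56 2.605
v -2.082 -0.354 2.37
v -1.763 0.087 2.871
v -2.139 -0.245 3.252
v -2.179 0.132 3.342
v -1.947 0.337 3.106
v -1.882 -0.272 2.961
v -2.621 0.345 2.248
v -2.997 0.013 2.629
v -2.813 -0.237 2.394
v -2.581 -0.032 2.158
v -2.569 0.609 2.529
v -2.945 0.277 2.91
v -2.678 0.454 3.13
v -2.445 0.66 2.895
v -2.878 0.372 2.539
v -2.25 1.51 2.888
v -2.668 2.432 3.234
v -1.617 1.96 2.453
v -2.035 2.882 2.799
v -1.765 1.478 3.561
v -2.183 2.4 3.907
v -1.132 1.928 3.126
v -1.55 2.85 3.472
f 2 1 4
f 2 4 3
f 4 1 5
f 4 5 3
f 5 1 6
f 5 6 3
f 6 1 7
f 6 7 3
f 7 1 8
f 7 8 3
f 8 1 9
f 8 9 3
f 9 1 10
f 9 10 3
f 10 1 11
f 10 11 3
f 11 1 12
f 11 12 3
f 12 1 13
f 12 13 3
f 13 1 14
f 13 14 3
f 14 1 2
f 14 2 3
f 15 52 31
f 52 26 55
f 31 55 20
f 52 55 31
f 15 31 27
f 31 20 32
f 27 32 16
f 31 32 27
f 15 27 36
f 27 16 37
f 36 37 22
f 27 37 36
f 15 36 48
f 36 22 51
f 48 51 25
f 36 51 48
f 15 48 52
f 48 25 56
f 52 56 26
f 48 56 52
f 16 32 43
f 32 20 46
f 43 46 24
f 32 46 43
f 20 55 33
f 55 26 54
f 33 54 19
f 55 54 33
f 26 56 53
f 56 25 49
f 53 49 17
f 56 49 53
f 25 51 50
f 51 22 38
f 50 38 21
f 51 38 50
f 22 37 42
f 37 16 39
f 42 39 23
f 37 39 42
f 18 44 30
f 44 24 45
f 30 45 19
f 44 45 30
f 18 30 28
f 30 19 29
f 28 29 17
f 30 29 28
f 18 28 35
f 28 17 34
f 35 34 21
f 28 34 35
f 18 35 40
f 35 21 41
f 40 41 23
f 35 41 40
f 18 40 44
f 40 23 47
f 44 47 24
f 40 47 44
f 19 45 33
f 45 24 46
f 33 46 20
f 45 46 33
f 17 29 53
f 29 19 54
f 53 54 26
f 29 54 53
f 21 34 50
f 34 17 49
f 50 49 25
f 34 49 50
f 23 41 42
f 41 21 38
f 42 38 22
f 41 38 42
f 24 47 43
f 47 23 39
f 43 39 16
f 47 39 43
f 58 60 57
f 61 58 57
f 57 60 59
f 59 61 57
f 58 64 60
f 62 58 61
f 62 64 58
f 60 64 59
f 63 61 59
f 59 64 63
f 63 62 61
f 64 62 63



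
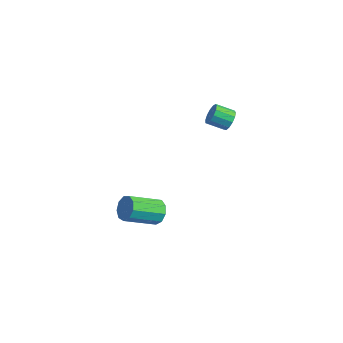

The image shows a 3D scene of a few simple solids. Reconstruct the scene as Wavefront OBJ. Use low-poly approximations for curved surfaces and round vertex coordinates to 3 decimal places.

v 3.449 1.946 3.343
v 3.859 1.943 3.91
v 3.14 1.192 4.425
v 2.731 1.194 3.857
v 3.596 2.232 3.965
v 2.877 1.48 4.479
v 3.286 2.43 3.821
v 2.567 1.678 4.336
v 3.028 2.474 3.526
v 2.31 1.723 4.041
v 2.904 2.351 3.173
v 2.186 1.599 3.687
v 2.953 2.099 2.873
v 2.235 1.347 3.388
v 3.16 1.798 2.723
v 2.441 1.047 3.237
v 3.458 1.544 2.769
v 2.739 0.793 3.284
v 3.754 1.418 2.998
v 3.035 0.667 3.512
v 3.953 1.459 3.336
v 3.234 0.708 3.85
v 3.992 1.655 3.676
v 3.273 0.904 4.191
v 1.471 -1.61 -4.047
v 2.239 -1.653 -3.684
v 1.656 -3.493 -2.671
v 0.889 -3.45 -3.033
v 1.875 -1.351 -3.345
v 1.293 -3.192 -2.332
v 1.322 -1.171 -3.334
v 0.74 -3.011 -2.321
v 0.839 -1.195 -3.657
v 0.257 -3.036 -2.644
v 0.652 -1.414 -4.162
v 0.07 -3.255 -3.149
v 0.848 -1.725 -4.613
v 0.266 -3.565 -3.6
v 1.335 -1.981 -4.799
v 0.753 -3.821 -3.786
v 1.886 -2.064 -4.633
v 1.304 -3.904 -3.62
v 2.243 -1.934 -4.193
v 1.661 -3.775 -3.179
f 2 1 5
f 2 5 3
f 3 5 6
f 3 6 4
f 5 1 7
f 5 7 6
f 6 7 8
f 6 8 4
f 7 1 9
f 7 9 8
f 8 9 10
f 8 10 4
f 9 1 11
f 9 11 10
f 10 11 12
f 10 12 4
f 11 1 13
f 11 13 12
f 12 13 14
f 12 14 4
f 13 1 15
f 13 15 14
f 14 15 16
f 14 16 4
f 15 1 17
f 15 17 16
f 16 17 18
f 16 18 4
f 17 1 19
f 17 19 18
f 18 19 20
f 18 20 4
f 19 1 21
f 19 21 20
f 20 21 22
f 20 22 4
f 21 1 23
f 21 23 22
f 22 23 24
f 22 24 4
f 23 1 2
f 23 2 24
f 24 2 3
f 24 3 4
f 26 25 29
f 26 29 27
f 27 29 30
f 27 30 28
f 29 25 31
f 29 31 30
f 30 31 32
f 30 32 28
f 31 25 33
f 31 33 32
f 32 33 34
f 32 34 28
f 33 25 35
f 33 35 34
f 34 35 36
f 34 36 28
f 35 25 37
f 35 37 36
f 36 37 38
f 36 38 28
f 37 25 39
f 37 39 38
f 38 39 40
f 38 40 28
f 39 25 41
f 39 41 40
f 40 41 42
f 40 42 28
f 41 25 43
f 41 43 42
f 42 43 44
f 42 44 28
f 43 25 26
f 43 26 44
f 44 26 27
f 44 27 28



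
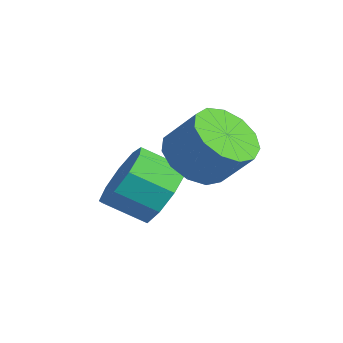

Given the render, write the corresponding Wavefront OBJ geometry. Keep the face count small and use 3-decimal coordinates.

v 1.801 -3.303 -0.849
v 2.276 -2.965 0.024
v 1.733 -3.959 0.703
v 1.259 -4.297 -0.171
v 1.63 -2.657 -0.04
v 1.088 -3.65 0.639
v 1.065 -2.651 -0.483
v 0.522 -3.644 0.196
v 0.844 -2.95 -1.097
v 0.302 -3.944 -0.419
v 1.071 -3.414 -1.596
v 0.529 -4.408 -0.917
v 1.64 -3.827 -1.745
v 1.097 -4.821 -1.066
v 2.284 -3.994 -1.475
v 1.742 -4.988 -0.796
v 2.702 -3.838 -0.912
v 2.16 -4.832 -0.234
v 2.699 -3.432 -0.32
v 2.156 -4.426 0.358
v 2.627 -2.861 0.776
v 3.23 -2.411 0.102
v 3.975 -1.869 1.129
v 3.373 -2.319 1.804
v 2.81 -2.043 0.213
v 3.555 -1.501 1.24
v 2.332 -1.935 0.502
v 3.077 -1.393 1.53
v 1.948 -2.121 0.879
v 2.693 -1.579 1.906
v 1.78 -2.542 1.223
v 2.525 -2 2.25
v 1.881 -3.064 1.425
v 2.626 -2.522 2.453
v 2.219 -3.522 1.421
v 2.964 -2.98 2.449
v 2.686 -3.77 1.213
v 3.432 -3.228 2.24
v 3.135 -3.729 0.866
v 3.881 -3.187 1.893
v 3.423 -3.413 0.49
v 4.169 -2.871 1.517
v 3.458 -2.921 0.205
v 4.204 -2.38 1.233
f 2 1 5
f 2 5 3
f 3 5 6
f 3 6 4
f 5 1 7
f 5 7 6
f 6 7 8
f 6 8 4
f 7 1 9
f 7 9 8
f 8 9 10
f 8 10 4
f 9 1 11
f 9 11 10
f 10 11 12
f 10 12 4
f 11 1 13
f 11 13 12
f 12 13 14
f 12 14 4
f 13 1 15
f 13 15 14
f 14 15 16
f 14 16 4
f 15 1 17
f 15 17 16
f 16 17 18
f 16 18 4
f 17 1 19
f 17 19 18
f 18 19 20
f 18 20 4
f 19 1 2
f 19 2 20
f 20 2 3
f 20 3 4
f 22 21 25
f 22 25 23
f 23 25 26
f 23 26 24
f 25 21 27
f 25 27 26
f 26 27 28
f 26 28 24
f 27 21 29
f 27 29 28
f 28 29 30
f 28 30 24
f 29 21 31
f 29 31 30
f 30 31 32
f 30 32 24
f 31 21 33
f 31 33 32
f 32 33 34
f 32 34 24
f 33 21 35
f 33 35 34
f 34 35 36
f 34 36 24
f 35 21 37
f 35 37 36
f 36 37 38
f 36 38 24
f 37 21 39
f 37 39 38
f 38 39 40
f 38 40 24
f 39 21 41
f 39 41 40
f 40 41 42
f 40 42 24
f 41 21 43
f 41 43 42
f 42 43 44
f 42 44 24
f 43 21 22
f 43 22 44
f 44 22 23
f 44 23 24



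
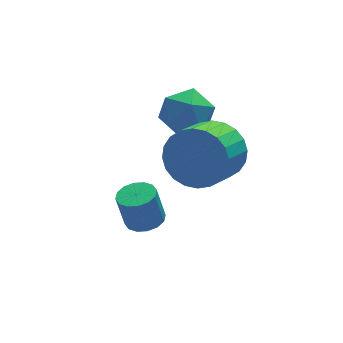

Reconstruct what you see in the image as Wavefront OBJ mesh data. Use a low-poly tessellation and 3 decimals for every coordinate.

v 1.539 1.734 0.824
v 2.387 1.871 0.335
v 2.313 0.869 1.925
v 3.161 1.006 1.436
v 2.726 1.767 1.895
v 2.248 2.301 1.214
v 2.452 0.439 1.046
v 1.974 0.973 0.365
v 2.951 1.071 0.472
v 3.121 1.891 0.997
v 1.579 0.849 1.263
v 1.749 1.669 1.788
v 0.52 0.141 -2.65
v 1.14 0.347 -2.552
v 0.899 0.485 -1.313
v 0.28 0.279 -1.41
v 0.961 0.631 -2.618
v 0.721 0.768 -1.379
v 0.665 0.784 -2.693
v 0.425 0.921 -1.453
v 0.33 0.764 -2.756
v 0.089 0.902 -1.516
v 0.045 0.578 -2.79
v -0.195 0.715 -1.551
v -0.112 0.274 -2.787
v -0.352 0.412 -1.548
v -0.099 -0.065 -2.747
v -0.34 0.073 -1.508
v 0.079 -0.348 -2.681
v -0.161 -0.211 -1.442
v 0.375 -0.501 -2.607
v 0.135 -0.364 -1.367
v 0.711 -0.482 -2.544
v 0.47 -0.344 -1.304
v 0.995 -0.295 -2.509
v 0.755 -0.158 -1.27
v 1.152 0.008 -2.512
v 0.912 0.146 -1.273
v 2.571 -0.491 0.771
v 3.363 -0.906 1.395
v 2.401 -1.784 2.032
v 1.609 -1.369 1.409
v 3.228 -0.583 1.636
v 2.266 -1.461 2.274
v 2.993 -0.246 1.746
v 2.031 -1.124 2.383
v 2.694 0.054 1.707
v 1.732 -0.824 2.345
v 2.376 0.271 1.526
v 1.414 -0.607 2.164
v 2.088 0.372 1.23
v 1.126 -0.506 1.867
v 1.874 0.341 0.864
v 0.911 -0.536 1.502
v 1.765 0.184 0.484
v 0.803 -0.694 1.122
v 1.779 -0.076 0.148
v 0.817 -0.954 0.785
v 1.914 -0.399 -0.094
v 0.952 -1.277 0.544
v 2.149 -0.736 -0.203
v 1.187 -1.614 0.434
v 2.448 -1.036 -0.165
v 1.486 -1.914 0.473
v 2.766 -1.253 0.016
v 1.804 -2.131 0.654
v 3.054 -1.354 0.313
v 2.092 -2.232 0.95
v 3.269 -1.324 0.678
v 2.306 -2.201 1.316
v 3.377 -1.166 1.058
v 2.415 -2.044 1.696
f 1 12 6
f 1 6 2
f 1 2 8
f 1 8 11
f 1 11 12
f 2 6 10
f 6 12 5
f 12 11 3
f 11 8 7
f 8 2 9
f 4 10 5
f 4 5 3
f 4 3 7
f 4 7 9
f 4 9 10
f 5 10 6
f 3 5 12
f 7 3 11
f 9 7 8
f 10 9 2
f 14 13 17
f 14 17 15
f 15 17 18
f 15 18 16
f 17 13 19
f 17 19 18
f 18 19 20
f 18 20 16
f 19 13 21
f 19 21 20
f 20 21 22
f 20 22 16
f 21 13 23
f 21 23 22
f 22 23 24
f 22 24 16
f 23 13 25
f 23 25 24
f 24 25 26
f 24 26 16
f 25 13 27
f 25 27 26
f 26 27 28
f 26 28 16
f 27 13 29
f 27 29 28
f 28 29 30
f 28 30 16
f 29 13 31
f 29 31 30
f 30 31 32
f 30 32 16
f 31 13 33
f 31 33 32
f 32 33 34
f 32 34 16
f 33 13 35
f 33 35 34
f 34 35 36
f 34 36 16
f 35 13 37
f 35 37 36
f 36 37 38
f 36 38 16
f 37 13 14
f 37 14 38
f 38 14 15
f 38 15 16
f 40 39 43
f 40 43 41
f 41 43 44
f 41 44 42
f 43 39 45
f 43 45 44
f 44 45 46
f 44 46 42
f 45 39 47
f 45 47 46
f 46 47 48
f 46 48 42
f 47 39 49
f 47 49 48
f 48 49 50
f 48 50 42
f 49 39 51
f 49 51 50
f 50 51 52
f 50 52 42
f 51 39 53
f 51 53 52
f 52 53 54
f 52 54 42
f 53 39 55
f 53 55 54
f 54 55 56
f 54 56 42
f 55 39 57
f 55 57 56
f 56 57 58
f 56 58 42
f 57 39 59
f 57 59 58
f 58 59 60
f 58 60 42
f 59 39 61
f 59 61 60
f 60 61 62
f 60 62 42
f 61 39 63
f 61 63 62
f 62 63 64
f 62 64 42
f 63 39 65
f 63 65 64
f 64 65 66
f 64 66 42
f 65 39 67
f 65 67 66
f 66 67 68
f 66 68 42
f 67 39 69
f 67 69 68
f 68 69 70
f 68 70 42
f 69 39 71
f 69 71 70
f 70 71 72
f 70 72 42
f 71 39 40
f 71 40 72
f 72 40 41
f 72 41 42



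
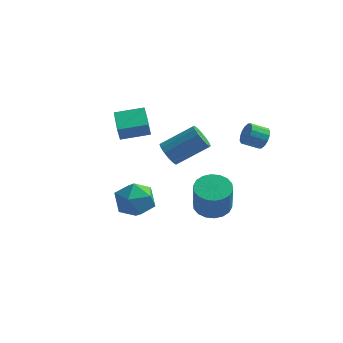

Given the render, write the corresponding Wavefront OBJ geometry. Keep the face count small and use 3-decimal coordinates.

v -1.611 -0.844 -2.423
v -1.198 -1.488 -3.318
v -3.202 -1.892 -2.402
v -2.789 -2.536 -3.297
v -2.287 -2.615 -2.235
v -1.304 -1.967 -2.248
v -3.096 -1.413 -3.472
v -2.113 -0.765 -3.485
v -2.116 -1.839 -3.967
v -1.616 -2.583 -3.202
v -2.784 -0.797 -2.518
v -2.284 -1.541 -1.753
v 1.783 -1.597 -2.565
v 2.753 -1.472 -2.612
v 2.908 -2.017 -0.882
v 1.937 -2.143 -0.835
v 2.612 -1.082 -2.476
v 2.766 -1.627 -0.747
v 2.305 -0.795 -2.358
v 2.46 -1.34 -0.629
v 1.896 -0.666 -2.281
v 2.05 -1.211 -0.552
v 1.464 -0.722 -2.26
v 1.618 -1.267 -0.531
v 1.095 -0.952 -2.3
v 1.249 -1.497 -0.57
v 0.862 -1.309 -2.392
v 1.017 -1.854 -0.662
v 0.812 -1.723 -2.518
v 0.967 -2.268 -0.788
v 0.954 -2.113 -2.653
v 1.108 -2.658 -0.924
v 1.26 -2.4 -2.771
v 1.415 -2.945 -1.042
v 1.67 -2.529 -2.848
v 1.824 -3.074 -1.119
v 2.102 -2.473 -2.869
v 2.256 -3.018 -1.14
v 2.471 -2.243 -2.83
v 2.625 -2.788 -1.1
v 2.703 -1.886 -2.738
v 2.858 -2.431 -1.008
v 3.127 3.934 -1.039
v 3.5 3.631 -0.544
v 2.627 3.303 -0.086
v 2.253 3.606 -0.581
v 3.439 3.962 -0.425
v 2.565 3.634 0.034
v 3.294 4.285 -0.47
v 2.42 3.958 -0.011
v 3.104 4.515 -0.667
v 2.231 4.187 -0.209
v 2.921 4.588 -0.965
v 2.047 4.26 -0.506
v 2.792 4.486 -1.282
v 1.918 4.158 -0.823
v 2.753 4.237 -1.534
v 1.88 3.909 -1.076
v 2.815 3.906 -1.654
v 1.941 3.578 -1.195
v 2.96 3.582 -1.609
v 2.086 3.255 -1.15
v 3.149 3.353 -1.411
v 2.276 3.025 -0.953
v 3.333 3.28 -1.114
v 2.459 2.952 -0.655
v 3.462 3.382 -0.797
v 2.588 3.054 -0.338
v -4.369 3.022 -1.841
v -4.446 2.798 -0.952
v -4.99 4.474 -1.527
v -5.067 4.25 -0.638
v -2.853 3.61 -1.562
v -2.93 3.386 -0.673
v -3.474 5.062 -1.248
v -3.551 4.838 -0.359
v -1.557 2.31 -2.006
v -1.125 1.65 -2.137
v 0.47 2.469 -1.006
v 0.037 3.13 -0.874
v -1.032 1.904 -2.451
v 0.563 2.723 -1.32
v -1.08 2.266 -2.646
v 0.515 3.085 -1.515
v -1.256 2.64 -2.669
v 0.339 3.459 -1.538
v -1.512 2.926 -2.515
v 0.082 3.745 -1.383
v -1.781 3.047 -2.224
v -0.186 3.866 -1.092
v -1.99 2.971 -1.874
v -0.395 3.79 -0.743
v -2.083 2.717 -1.56
v -0.488 3.536 -0.429
v -2.035 2.355 -1.365
v -0.44 3.174 -0.234
v -1.859 1.981 -1.342
v -0.264 2.8 -0.211
v -1.602 1.695 -1.497
v -0.008 2.514 -0.365
v -1.334 1.574 -1.788
v 0.261 2.393 -0.656
f 1 12 6
f 1 6 2
f 1 2 8
f 1 8 11
f 1 11 12
f 2 6 10
f 6 12 5
f 12 11 3
f 11 8 7
f 8 2 9
f 4 10 5
f 4 5 3
f 4 3 7
f 4 7 9
f 4 9 10
f 5 10 6
f 3 5 12
f 7 3 11
f 9 7 8
f 10 9 2
f 14 13 17
f 14 17 15
f 15 17 18
f 15 18 16
f 17 13 19
f 17 19 18
f 18 19 20
f 18 20 16
f 19 13 21
f 19 21 20
f 20 21 22
f 20 22 16
f 21 13 23
f 21 23 22
f 22 23 24
f 22 24 16
f 23 13 25
f 23 25 24
f 24 25 26
f 24 26 16
f 25 13 27
f 25 27 26
f 26 27 28
f 26 28 16
f 27 13 29
f 27 29 28
f 28 29 30
f 28 30 16
f 29 13 31
f 29 31 30
f 30 31 32
f 30 32 16
f 31 13 33
f 31 33 32
f 32 33 34
f 32 34 16
f 33 13 35
f 33 35 34
f 34 35 36
f 34 36 16
f 35 13 37
f 35 37 36
f 36 37 38
f 36 38 16
f 37 13 39
f 37 39 38
f 38 39 40
f 38 40 16
f 39 13 41
f 39 41 40
f 40 41 42
f 40 42 16
f 41 13 14
f 41 14 42
f 42 14 15
f 42 15 16
f 44 43 47
f 44 47 45
f 45 47 48
f 45 48 46
f 47 43 49
f 47 49 48
f 48 49 50
f 48 50 46
f 49 43 51
f 49 51 50
f 50 51 52
f 50 52 46
f 51 43 53
f 51 53 52
f 52 53 54
f 52 54 46
f 53 43 55
f 53 55 54
f 54 55 56
f 54 56 46
f 55 43 57
f 55 57 56
f 56 57 58
f 56 58 46
f 57 43 59
f 57 59 58
f 58 59 60
f 58 60 46
f 59 43 61
f 59 61 60
f 60 61 62
f 60 62 46
f 61 43 63
f 61 63 62
f 62 63 64
f 62 64 46
f 63 43 65
f 63 65 64
f 64 65 66
f 64 66 46
f 65 43 67
f 65 67 66
f 66 67 68
f 66 68 46
f 67 43 44
f 67 44 68
f 68 44 45
f 68 45 46
f 70 72 69
f 73 70 69
f 69 72 71
f 71 73 69
f 70 76 72
f 74 70 73
f 74 76 70
f 72 76 71
f 75 73 71
f 71 76 75
f 75 74 73
f 76 74 75
f 78 77 81
f 78 81 79
f 79 81 82
f 79 82 80
f 81 77 83
f 81 83 82
f 82 83 84
f 82 84 80
f 83 77 85
f 83 85 84
f 84 85 86
f 84 86 80
f 85 77 87
f 85 87 86
f 86 87 88
f 86 88 80
f 87 77 89
f 87 89 88
f 88 89 90
f 88 90 80
f 89 77 91
f 89 91 90
f 90 91 92
f 90 92 80
f 91 77 93
f 91 93 92
f 92 93 94
f 92 94 80
f 93 77 95
f 93 95 94
f 94 95 96
f 94 96 80
f 95 77 97
f 95 97 96
f 96 97 98
f 96 98 80
f 97 77 99
f 97 99 98
f 98 99 100
f 98 100 80
f 99 77 101
f 99 101 100
f 100 101 102
f 100 102 80
f 101 77 78
f 101 78 102
f 102 78 79
f 102 79 80

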